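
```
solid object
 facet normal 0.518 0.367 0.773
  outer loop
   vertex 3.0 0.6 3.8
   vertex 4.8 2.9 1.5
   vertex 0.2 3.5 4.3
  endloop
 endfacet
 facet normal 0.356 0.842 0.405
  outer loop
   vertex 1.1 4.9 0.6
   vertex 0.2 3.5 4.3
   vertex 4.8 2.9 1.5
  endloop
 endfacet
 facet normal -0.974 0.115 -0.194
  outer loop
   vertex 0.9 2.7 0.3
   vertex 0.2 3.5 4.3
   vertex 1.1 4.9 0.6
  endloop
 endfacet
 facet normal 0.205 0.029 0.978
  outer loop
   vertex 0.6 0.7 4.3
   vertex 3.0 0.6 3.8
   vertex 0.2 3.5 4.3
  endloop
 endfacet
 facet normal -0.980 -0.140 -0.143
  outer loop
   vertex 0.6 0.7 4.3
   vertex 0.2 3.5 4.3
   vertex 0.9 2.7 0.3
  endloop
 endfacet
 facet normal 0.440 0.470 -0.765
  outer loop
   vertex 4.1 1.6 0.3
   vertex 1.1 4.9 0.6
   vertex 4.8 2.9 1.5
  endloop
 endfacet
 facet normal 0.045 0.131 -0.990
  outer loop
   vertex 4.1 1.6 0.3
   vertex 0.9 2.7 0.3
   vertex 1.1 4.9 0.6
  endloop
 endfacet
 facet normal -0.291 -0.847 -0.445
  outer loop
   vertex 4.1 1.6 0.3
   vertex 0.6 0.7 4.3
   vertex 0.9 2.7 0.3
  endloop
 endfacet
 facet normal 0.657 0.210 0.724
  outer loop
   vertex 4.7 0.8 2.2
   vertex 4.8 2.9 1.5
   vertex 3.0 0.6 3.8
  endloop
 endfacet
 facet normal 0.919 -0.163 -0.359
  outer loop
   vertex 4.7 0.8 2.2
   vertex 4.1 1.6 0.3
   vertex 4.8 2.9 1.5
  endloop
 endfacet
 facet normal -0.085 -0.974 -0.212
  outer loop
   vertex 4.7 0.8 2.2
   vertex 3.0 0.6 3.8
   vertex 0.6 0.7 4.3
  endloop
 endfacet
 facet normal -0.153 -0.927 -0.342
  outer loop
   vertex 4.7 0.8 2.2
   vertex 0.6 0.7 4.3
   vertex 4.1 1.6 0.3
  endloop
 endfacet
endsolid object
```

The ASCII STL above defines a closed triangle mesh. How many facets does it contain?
12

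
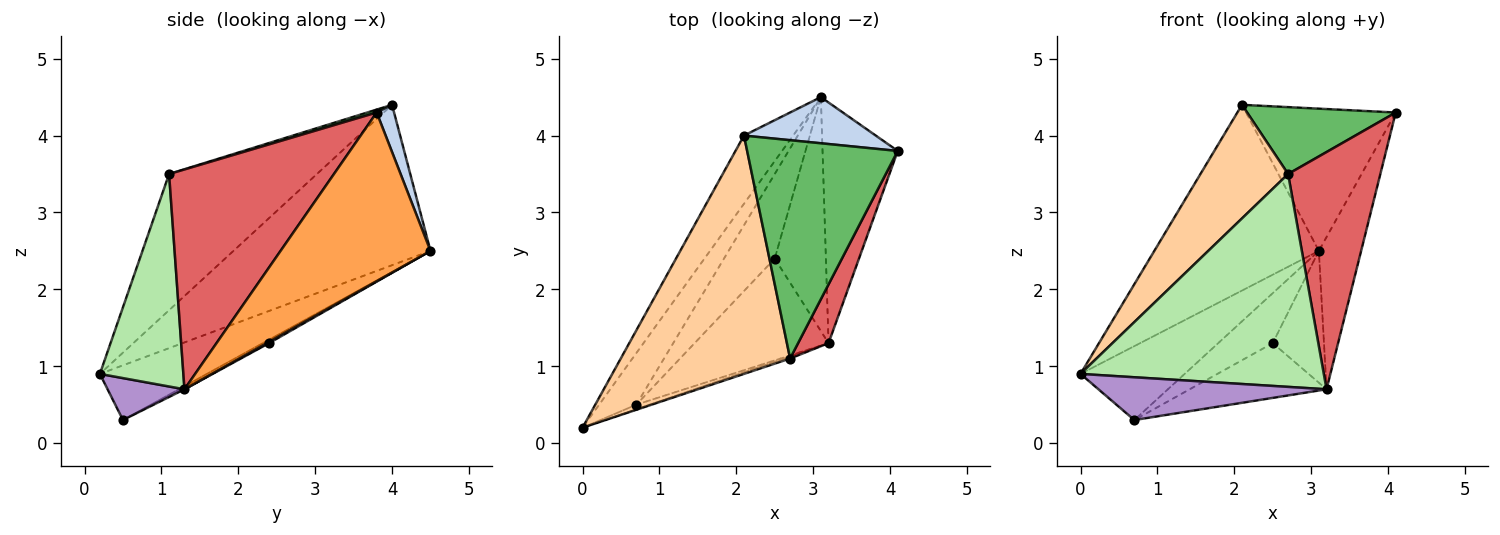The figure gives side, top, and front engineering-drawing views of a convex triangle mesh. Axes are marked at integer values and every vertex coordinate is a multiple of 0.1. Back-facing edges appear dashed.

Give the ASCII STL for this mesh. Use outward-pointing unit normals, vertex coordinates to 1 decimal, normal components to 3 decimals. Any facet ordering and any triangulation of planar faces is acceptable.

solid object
 facet normal -0.747 0.624 -0.229
  outer loop
   vertex 3.1 4.5 2.5
   vertex 0.0 0.2 0.9
   vertex 2.1 4.0 4.4
  endloop
 endfacet
 facet normal 0.110 0.945 0.307
  outer loop
   vertex 3.1 4.5 2.5
   vertex 2.1 4.0 4.4
   vertex 4.1 3.8 4.3
  endloop
 endfacet
 facet normal 0.884 0.249 -0.394
  outer loop
   vertex 3.2 1.3 0.7
   vertex 3.1 4.5 2.5
   vertex 4.1 3.8 4.3
  endloop
 endfacet
 facet normal -0.587 -0.348 0.731
  outer loop
   vertex 2.7 1.1 3.5
   vertex 2.1 4.0 4.4
   vertex 0.0 0.2 0.9
  endloop
 endfacet
 facet normal 0.019 -0.293 0.956
  outer loop
   vertex 2.7 1.1 3.5
   vertex 4.1 3.8 4.3
   vertex 2.1 4.0 4.4
  endloop
 endfacet
 facet normal 0.325 -0.946 -0.010
  outer loop
   vertex 2.7 1.1 3.5
   vertex 0.0 0.2 0.9
   vertex 3.2 1.3 0.7
  endloop
 endfacet
 facet normal 0.866 -0.485 0.120
  outer loop
   vertex 2.7 1.1 3.5
   vertex 3.2 1.3 0.7
   vertex 4.1 3.8 4.3
  endloop
 endfacet
 facet normal -0.644 0.627 -0.438
  outer loop
   vertex 0.7 0.5 0.3
   vertex 0.0 0.2 0.9
   vertex 3.1 4.5 2.5
  endloop
 endfacet
 facet normal 0.318 -0.943 -0.101
  outer loop
   vertex 0.7 0.5 0.3
   vertex 3.2 1.3 0.7
   vertex 0.0 0.2 0.9
  endloop
 endfacet
 facet normal 0.025 0.491 -0.871
  outer loop
   vertex 2.5 2.4 1.3
   vertex 3.1 4.5 2.5
   vertex 3.2 1.3 0.7
  endloop
 endfacet
 facet normal -0.059 0.508 -0.859
  outer loop
   vertex 2.5 2.4 1.3
   vertex 0.7 0.5 0.3
   vertex 3.1 4.5 2.5
  endloop
 endfacet
 facet normal -0.011 0.474 -0.881
  outer loop
   vertex 2.5 2.4 1.3
   vertex 3.2 1.3 0.7
   vertex 0.7 0.5 0.3
  endloop
 endfacet
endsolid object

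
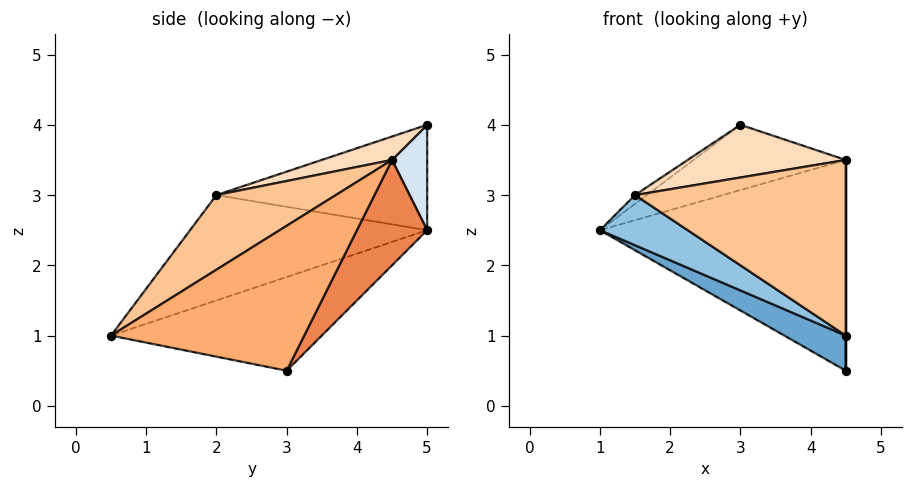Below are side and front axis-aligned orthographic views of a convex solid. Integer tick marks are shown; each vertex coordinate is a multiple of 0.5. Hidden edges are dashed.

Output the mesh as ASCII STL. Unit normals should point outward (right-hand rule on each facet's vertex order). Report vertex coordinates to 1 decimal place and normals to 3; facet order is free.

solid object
 facet normal -0.558 -0.163 -0.814
  outer loop
   vertex 4.5 3.0 0.5
   vertex 4.5 0.5 1.0
   vertex 1.0 5.0 2.5
  endloop
 endfacet
 facet normal -0.617 -0.228 -0.754
  outer loop
   vertex 1.5 2.0 3.0
   vertex 1.0 5.0 2.5
   vertex 4.5 0.5 1.0
  endloop
 endfacet
 facet normal -0.600 0.033 0.800
  outer loop
   vertex 1.5 2.0 3.0
   vertex 3.0 5.0 4.0
   vertex 1.0 5.0 2.5
  endloop
 endfacet
 facet normal 0.215 0.933 -0.287
  outer loop
   vertex 4.5 4.5 3.5
   vertex 1.0 5.0 2.5
   vertex 3.0 5.0 4.0
  endloop
 endfacet
 facet normal 0.248 0.867 -0.433
  outer loop
   vertex 4.5 4.5 3.5
   vertex 4.5 3.0 0.5
   vertex 1.0 5.0 2.5
  endloop
 endfacet
 facet normal 1.000 0.000 0.000
  outer loop
   vertex 4.5 4.5 3.5
   vertex 4.5 0.5 1.0
   vertex 4.5 3.0 0.5
  endloop
 endfacet
 facet normal 0.288 -0.508 0.812
  outer loop
   vertex 4.5 4.5 3.5
   vertex 1.5 2.0 3.0
   vertex 4.5 0.5 1.0
  endloop
 endfacet
 facet normal 0.172 -0.388 0.905
  outer loop
   vertex 4.5 4.5 3.5
   vertex 3.0 5.0 4.0
   vertex 1.5 2.0 3.0
  endloop
 endfacet
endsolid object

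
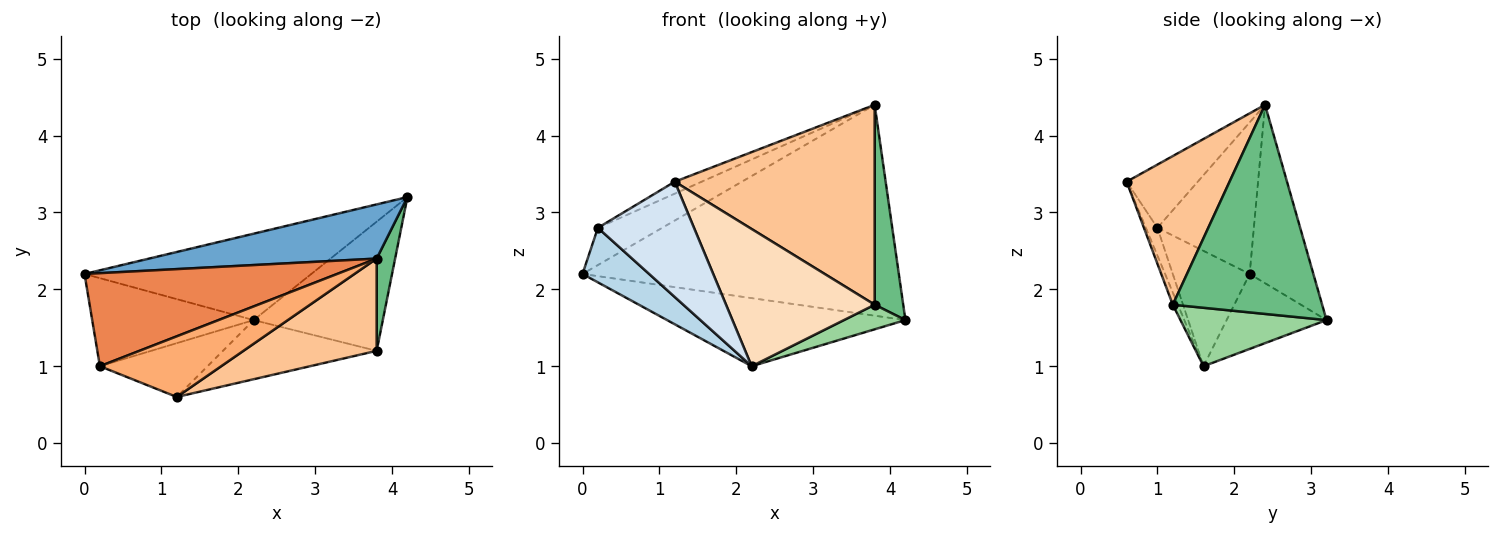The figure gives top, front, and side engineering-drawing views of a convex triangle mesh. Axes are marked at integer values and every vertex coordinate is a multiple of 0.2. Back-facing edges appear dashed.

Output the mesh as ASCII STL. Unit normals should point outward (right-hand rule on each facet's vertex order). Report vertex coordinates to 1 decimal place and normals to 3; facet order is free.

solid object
 facet normal -0.191 0.951 0.244
  outer loop
   vertex 3.8 2.4 4.4
   vertex 4.2 3.2 1.6
   vertex 0.0 2.2 2.2
  endloop
 endfacet
 facet normal -0.251 0.599 -0.760
  outer loop
   vertex 2.2 1.6 1.0
   vertex 0.0 2.2 2.2
   vertex 4.2 3.2 1.6
  endloop
 endfacet
 facet normal -0.519 -0.450 -0.727
  outer loop
   vertex 0.2 1.0 2.8
   vertex 0.0 2.2 2.2
   vertex 2.2 1.6 1.0
  endloop
 endfacet
 facet normal -0.108 -0.901 -0.420
  outer loop
   vertex 0.2 1.0 2.8
   vertex 2.2 1.6 1.0
   vertex 1.2 0.6 3.4
  endloop
 endfacet
 facet normal -0.487 0.324 0.811
  outer loop
   vertex 0.2 1.0 2.8
   vertex 3.8 2.4 4.4
   vertex 0.0 2.2 2.2
  endloop
 endfacet
 facet normal -0.455 0.172 0.874
  outer loop
   vertex 0.2 1.0 2.8
   vertex 1.2 0.6 3.4
   vertex 3.8 2.4 4.4
  endloop
 endfacet
 facet normal 0.423 -0.823 0.380
  outer loop
   vertex 3.8 1.2 1.8
   vertex 3.8 2.4 4.4
   vertex 1.2 0.6 3.4
  endloop
 endfacet
 facet normal -0.032 -0.918 -0.396
  outer loop
   vertex 3.8 1.2 1.8
   vertex 1.2 0.6 3.4
   vertex 2.2 1.6 1.0
  endloop
 endfacet
 facet normal 0.979 -0.187 0.086
  outer loop
   vertex 3.8 1.2 1.8
   vertex 4.2 3.2 1.6
   vertex 3.8 2.4 4.4
  endloop
 endfacet
 facet normal 0.406 -0.171 -0.898
  outer loop
   vertex 3.8 1.2 1.8
   vertex 2.2 1.6 1.0
   vertex 4.2 3.2 1.6
  endloop
 endfacet
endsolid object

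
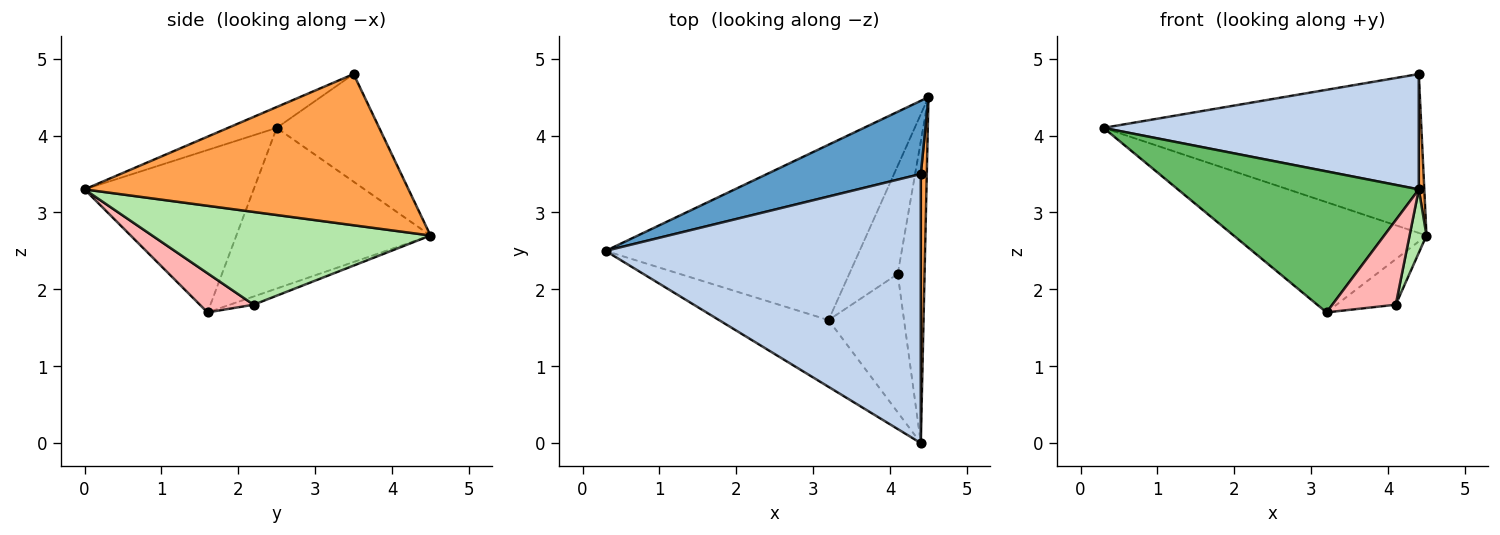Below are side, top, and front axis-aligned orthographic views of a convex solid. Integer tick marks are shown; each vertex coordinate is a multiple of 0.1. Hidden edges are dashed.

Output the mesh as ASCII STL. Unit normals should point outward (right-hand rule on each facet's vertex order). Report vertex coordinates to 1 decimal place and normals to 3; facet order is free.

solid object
 facet normal -0.281 0.872 0.402
  outer loop
   vertex 4.4 3.5 4.8
   vertex 4.5 4.5 2.7
   vertex 0.3 2.5 4.1
  endloop
 endfacet
 facet normal -0.061 -0.393 0.917
  outer loop
   vertex 4.4 3.5 4.8
   vertex 0.3 2.5 4.1
   vertex 4.4 0.0 3.3
  endloop
 endfacet
 facet normal 0.999 -0.017 0.040
  outer loop
   vertex 4.4 3.5 4.8
   vertex 4.4 0.0 3.3
   vertex 4.5 4.5 2.7
  endloop
 endfacet
 facet normal -0.472 0.469 -0.746
  outer loop
   vertex 3.2 1.6 1.7
   vertex 0.3 2.5 4.1
   vertex 4.5 4.5 2.7
  endloop
 endfacet
 facet normal -0.536 -0.763 -0.361
  outer loop
   vertex 3.2 1.6 1.7
   vertex 4.4 0.0 3.3
   vertex 0.3 2.5 4.1
  endloop
 endfacet
 facet normal 0.959 -0.058 -0.277
  outer loop
   vertex 4.1 2.2 1.8
   vertex 4.5 4.5 2.7
   vertex 4.4 0.0 3.3
  endloop
 endfacet
 facet normal -0.154 0.383 -0.911
  outer loop
   vertex 4.1 2.2 1.8
   vertex 3.2 1.6 1.7
   vertex 4.5 4.5 2.7
  endloop
 endfacet
 facet normal 0.405 -0.477 -0.780
  outer loop
   vertex 4.1 2.2 1.8
   vertex 4.4 0.0 3.3
   vertex 3.2 1.6 1.7
  endloop
 endfacet
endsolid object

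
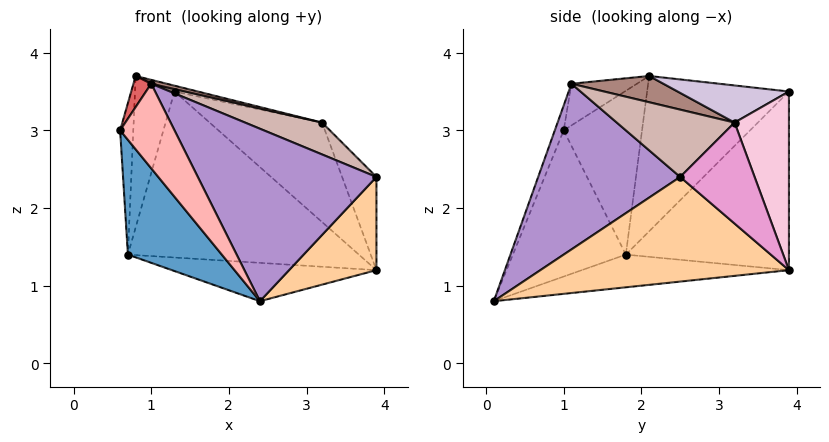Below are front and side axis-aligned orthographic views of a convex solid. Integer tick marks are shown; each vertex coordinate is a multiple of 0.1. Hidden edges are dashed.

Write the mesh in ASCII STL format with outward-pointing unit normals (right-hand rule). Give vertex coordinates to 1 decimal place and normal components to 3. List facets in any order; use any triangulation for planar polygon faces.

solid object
 facet normal -0.722 -0.600 -0.345
  outer loop
   vertex 0.7 1.8 1.4
   vertex 2.4 0.1 0.8
   vertex 0.6 1.0 3.0
  endloop
 endfacet
 facet normal -0.172 0.170 -0.970
  outer loop
   vertex 0.7 1.8 1.4
   vertex 3.9 3.9 1.2
   vertex 2.4 0.1 0.8
  endloop
 endfacet
 facet normal -0.986 0.166 0.021
  outer loop
   vertex 0.7 1.8 1.4
   vertex 0.6 1.0 3.0
   vertex 0.8 2.1 3.7
  endloop
 endfacet
 facet normal 0.880 -0.309 -0.361
  outer loop
   vertex 3.9 2.5 2.4
   vertex 2.4 0.1 0.8
   vertex 3.9 3.9 1.2
  endloop
 endfacet
 facet normal -0.483 0.684 -0.546
  outer loop
   vertex 1.3 3.9 3.5
   vertex 3.9 3.9 1.2
   vertex 0.7 1.8 1.4
  endloop
 endfacet
 facet normal -0.963 0.268 0.007
  outer loop
   vertex 1.3 3.9 3.5
   vertex 0.7 1.8 1.4
   vertex 0.8 2.1 3.7
  endloop
 endfacet
 facet normal -0.795 -0.216 0.566
  outer loop
   vertex 1.0 1.1 3.6
   vertex 0.8 2.1 3.7
   vertex 0.6 1.0 3.0
  endloop
 endfacet
 facet normal -0.155 -0.952 0.262
  outer loop
   vertex 1.0 1.1 3.6
   vertex 0.6 1.0 3.0
   vertex 2.4 0.1 0.8
  endloop
 endfacet
 facet normal 0.536 -0.674 0.509
  outer loop
   vertex 1.0 1.1 3.6
   vertex 2.4 0.1 0.8
   vertex 3.9 2.5 2.4
  endloop
 endfacet
 facet normal 0.222 0.046 0.974
  outer loop
   vertex 3.2 3.2 3.1
   vertex 1.3 3.9 3.5
   vertex 0.8 2.1 3.7
  endloop
 endfacet
 facet normal 0.261 -0.044 0.964
  outer loop
   vertex 3.2 3.2 3.1
   vertex 0.8 2.1 3.7
   vertex 1.0 1.1 3.6
  endloop
 endfacet
 facet normal 0.490 -0.320 0.811
  outer loop
   vertex 3.2 3.2 3.1
   vertex 1.0 1.1 3.6
   vertex 3.9 2.5 2.4
  endloop
 endfacet
 facet normal 0.816 0.376 0.439
  outer loop
   vertex 3.2 3.2 3.1
   vertex 3.9 2.5 2.4
   vertex 3.9 3.9 1.2
  endloop
 endfacet
 facet normal 0.391 0.808 0.442
  outer loop
   vertex 3.2 3.2 3.1
   vertex 3.9 3.9 1.2
   vertex 1.3 3.9 3.5
  endloop
 endfacet
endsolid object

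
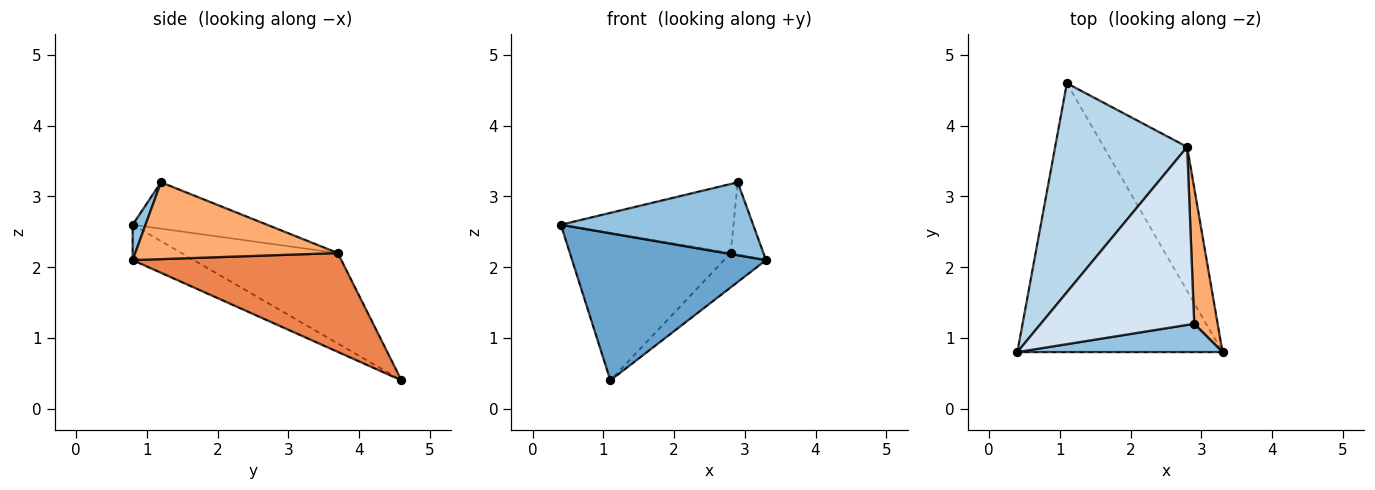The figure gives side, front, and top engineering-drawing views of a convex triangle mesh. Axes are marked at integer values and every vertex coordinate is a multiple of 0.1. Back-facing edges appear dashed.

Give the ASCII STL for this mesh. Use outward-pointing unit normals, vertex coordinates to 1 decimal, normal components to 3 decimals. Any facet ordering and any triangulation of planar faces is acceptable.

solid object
 facet normal -0.150 -0.475 -0.867
  outer loop
   vertex 1.1 4.6 0.4
   vertex 3.3 0.8 2.1
   vertex 0.4 0.8 2.6
  endloop
 endfacet
 facet normal 0.062 -0.930 0.361
  outer loop
   vertex 2.9 1.2 3.2
   vertex 0.4 0.8 2.6
   vertex 3.3 0.8 2.1
  endloop
 endfacet
 facet normal -0.489 0.503 0.713
  outer loop
   vertex 2.8 3.7 2.2
   vertex 1.1 4.6 0.4
   vertex 0.4 0.8 2.6
  endloop
 endfacet
 facet normal -0.271 0.348 0.897
  outer loop
   vertex 2.8 3.7 2.2
   vertex 0.4 0.8 2.6
   vertex 2.9 1.2 3.2
  endloop
 endfacet
 facet normal 0.755 0.152 -0.637
  outer loop
   vertex 2.8 3.7 2.2
   vertex 3.3 0.8 2.1
   vertex 1.1 4.6 0.4
  endloop
 endfacet
 facet normal 0.945 0.153 0.288
  outer loop
   vertex 2.8 3.7 2.2
   vertex 2.9 1.2 3.2
   vertex 3.3 0.8 2.1
  endloop
 endfacet
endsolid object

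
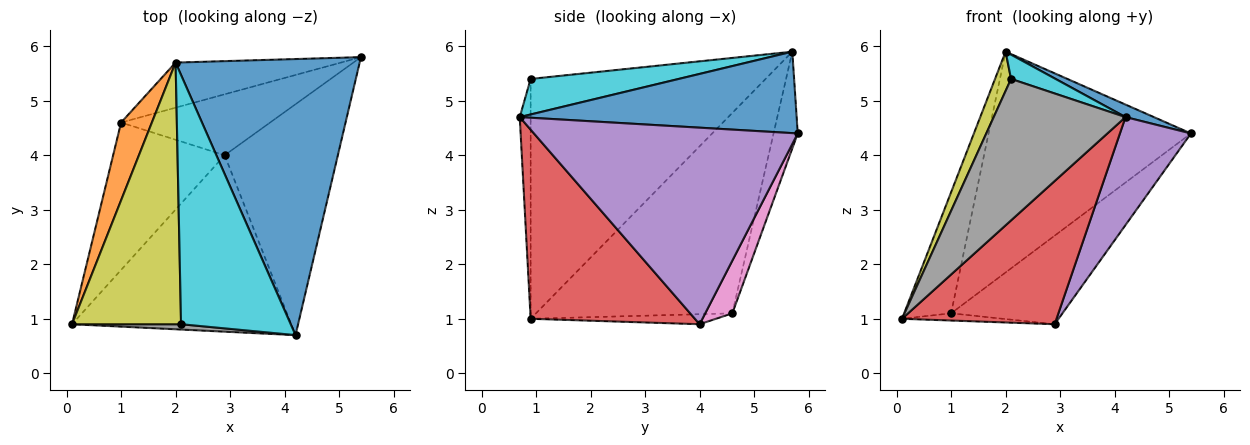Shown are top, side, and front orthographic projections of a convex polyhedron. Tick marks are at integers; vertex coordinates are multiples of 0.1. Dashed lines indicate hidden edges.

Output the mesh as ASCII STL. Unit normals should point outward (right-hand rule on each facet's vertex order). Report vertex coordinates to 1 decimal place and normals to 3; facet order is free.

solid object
 facet normal 0.404 -0.041 0.914
  outer loop
   vertex 2.0 5.7 5.9
   vertex 4.2 0.7 4.7
   vertex 5.4 5.8 4.4
  endloop
 endfacet
 facet normal -0.962 0.230 0.148
  outer loop
   vertex 1.0 4.6 1.1
   vertex 0.1 0.9 1.0
   vertex 2.0 5.7 5.9
  endloop
 endfacet
 facet normal -0.116 0.973 -0.199
  outer loop
   vertex 1.0 4.6 1.1
   vertex 2.0 5.7 5.9
   vertex 5.4 5.8 4.4
  endloop
 endfacet
 facet normal 0.557 -0.524 -0.645
  outer loop
   vertex 2.9 4.0 0.9
   vertex 4.2 0.7 4.7
   vertex 0.1 0.9 1.0
  endloop
 endfacet
 facet normal 0.844 -0.227 -0.486
  outer loop
   vertex 2.9 4.0 0.9
   vertex 5.4 5.8 4.4
   vertex 4.2 0.7 4.7
  endloop
 endfacet
 facet normal -0.089 0.049 -0.995
  outer loop
   vertex 2.9 4.0 0.9
   vertex 0.1 0.9 1.0
   vertex 1.0 4.6 1.1
  endloop
 endfacet
 facet normal 0.197 0.808 -0.556
  outer loop
   vertex 2.9 4.0 0.9
   vertex 1.0 4.6 1.1
   vertex 5.4 5.8 4.4
  endloop
 endfacet
 facet normal -0.082 -0.996 0.037
  outer loop
   vertex 2.1 0.9 5.4
   vertex 0.1 0.9 1.0
   vertex 4.2 0.7 4.7
  endloop
 endfacet
 facet normal -0.909 -0.062 0.413
  outer loop
   vertex 2.1 0.9 5.4
   vertex 2.0 5.7 5.9
   vertex 0.1 0.9 1.0
  endloop
 endfacet
 facet normal 0.307 -0.092 0.947
  outer loop
   vertex 2.1 0.9 5.4
   vertex 4.2 0.7 4.7
   vertex 2.0 5.7 5.9
  endloop
 endfacet
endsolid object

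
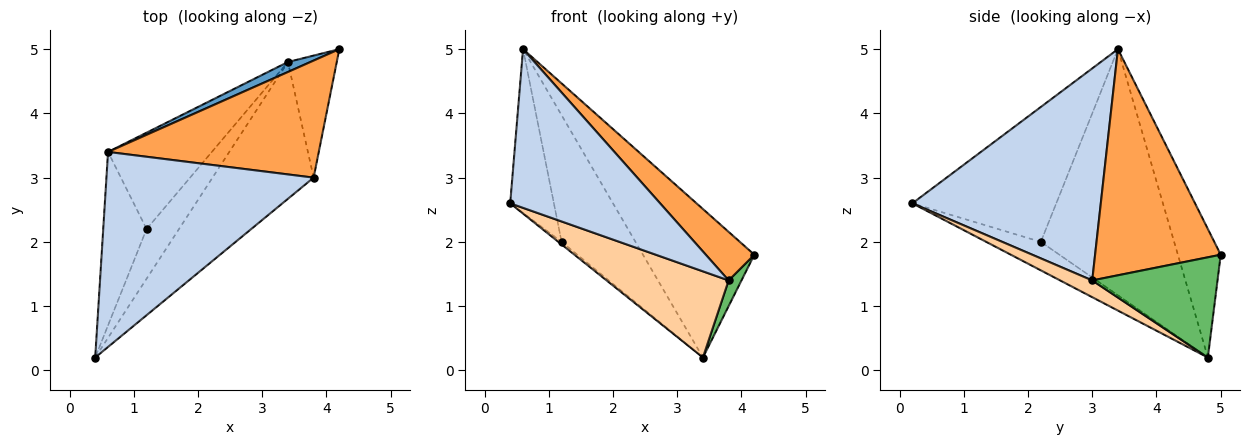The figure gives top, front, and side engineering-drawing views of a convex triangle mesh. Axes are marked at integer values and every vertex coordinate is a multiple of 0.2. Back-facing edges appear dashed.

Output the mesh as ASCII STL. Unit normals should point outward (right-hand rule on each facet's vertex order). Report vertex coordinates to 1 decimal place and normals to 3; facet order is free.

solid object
 facet normal -0.358 0.932 0.063
  outer loop
   vertex 3.4 4.8 0.2
   vertex 0.6 3.4 5.0
   vertex 4.2 5.0 1.8
  endloop
 endfacet
 facet normal 0.622 -0.494 0.608
  outer loop
   vertex 3.8 3.0 1.4
   vertex 0.6 3.4 5.0
   vertex 0.4 0.2 2.6
  endloop
 endfacet
 facet normal 0.704 -0.272 0.656
  outer loop
   vertex 3.8 3.0 1.4
   vertex 4.2 5.0 1.8
   vertex 0.6 3.4 5.0
  endloop
 endfacet
 facet normal 0.139 -0.528 -0.838
  outer loop
   vertex 3.8 3.0 1.4
   vertex 0.4 0.2 2.6
   vertex 3.4 4.8 0.2
  endloop
 endfacet
 facet normal 0.895 -0.092 -0.436
  outer loop
   vertex 3.8 3.0 1.4
   vertex 3.4 4.8 0.2
   vertex 4.2 5.0 1.8
  endloop
 endfacet
 facet normal -0.915 0.278 -0.294
  outer loop
   vertex 1.2 2.2 2.0
   vertex 0.4 0.2 2.6
   vertex 0.6 3.4 5.0
  endloop
 endfacet
 facet normal -0.660 0.039 -0.750
  outer loop
   vertex 1.2 2.2 2.0
   vertex 3.4 4.8 0.2
   vertex 0.4 0.2 2.6
  endloop
 endfacet
 facet normal -0.821 0.455 -0.346
  outer loop
   vertex 1.2 2.2 2.0
   vertex 0.6 3.4 5.0
   vertex 3.4 4.8 0.2
  endloop
 endfacet
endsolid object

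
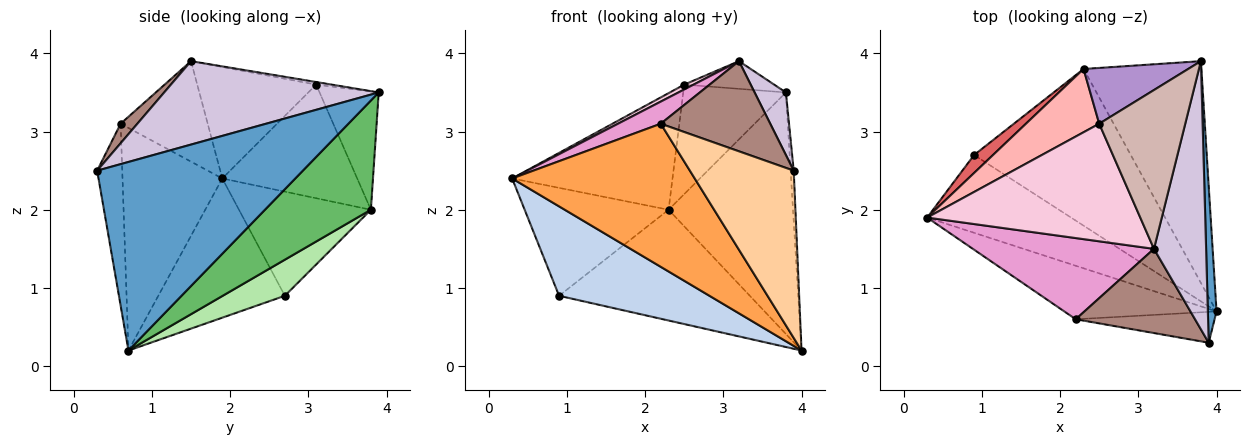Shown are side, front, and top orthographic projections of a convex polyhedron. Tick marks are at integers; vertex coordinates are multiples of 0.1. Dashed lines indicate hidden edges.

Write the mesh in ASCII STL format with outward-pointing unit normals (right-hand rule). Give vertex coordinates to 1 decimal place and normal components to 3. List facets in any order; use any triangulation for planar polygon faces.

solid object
 facet normal 0.999 0.015 0.046
  outer loop
   vertex 3.9 0.3 2.5
   vertex 4.0 0.7 0.2
   vertex 3.8 3.9 3.5
  endloop
 endfacet
 facet normal -0.536 -0.637 -0.554
  outer loop
   vertex 0.9 2.7 0.9
   vertex 4.0 0.7 0.2
   vertex 0.3 1.9 2.4
  endloop
 endfacet
 facet normal -0.456 -0.834 -0.312
  outer loop
   vertex 2.2 0.6 3.1
   vertex 0.3 1.9 2.4
   vertex 4.0 0.7 0.2
  endloop
 endfacet
 facet normal -0.231 -0.957 -0.176
  outer loop
   vertex 2.2 0.6 3.1
   vertex 4.0 0.7 0.2
   vertex 3.9 0.3 2.5
  endloop
 endfacet
 facet normal 0.531 0.624 -0.573
  outer loop
   vertex 2.3 3.8 2.0
   vertex 3.8 3.9 3.5
   vertex 4.0 0.7 0.2
  endloop
 endfacet
 facet normal 0.185 0.567 -0.803
  outer loop
   vertex 2.3 3.8 2.0
   vertex 4.0 0.7 0.2
   vertex 0.9 2.7 0.9
  endloop
 endfacet
 facet normal -0.671 0.732 0.122
  outer loop
   vertex 2.3 3.8 2.0
   vertex 0.9 2.7 0.9
   vertex 0.3 1.9 2.4
  endloop
 endfacet
 facet normal -0.595 0.707 0.383
  outer loop
   vertex 2.5 3.1 3.6
   vertex 2.3 3.8 2.0
   vertex 0.3 1.9 2.4
  endloop
 endfacet
 facet normal -0.457 0.793 0.404
  outer loop
   vertex 2.5 3.1 3.6
   vertex 3.8 3.9 3.5
   vertex 2.3 3.8 2.0
  endloop
 endfacet
 facet normal 0.842 -0.123 0.526
  outer loop
   vertex 3.2 1.5 3.9
   vertex 3.9 0.3 2.5
   vertex 3.8 3.9 3.5
  endloop
 endfacet
 facet normal 0.111 -0.726 0.678
  outer loop
   vertex 3.2 1.5 3.9
   vertex 2.2 0.6 3.1
   vertex 3.9 0.3 2.5
  endloop
 endfacet
 facet normal -0.030 0.172 0.985
  outer loop
   vertex 3.2 1.5 3.9
   vertex 3.8 3.9 3.5
   vertex 2.5 3.1 3.6
  endloop
 endfacet
 facet normal -0.472 -0.232 0.851
  outer loop
   vertex 3.2 1.5 3.9
   vertex 0.3 1.9 2.4
   vertex 2.2 0.6 3.1
  endloop
 endfacet
 facet normal -0.463 -0.037 0.886
  outer loop
   vertex 3.2 1.5 3.9
   vertex 2.5 3.1 3.6
   vertex 0.3 1.9 2.4
  endloop
 endfacet
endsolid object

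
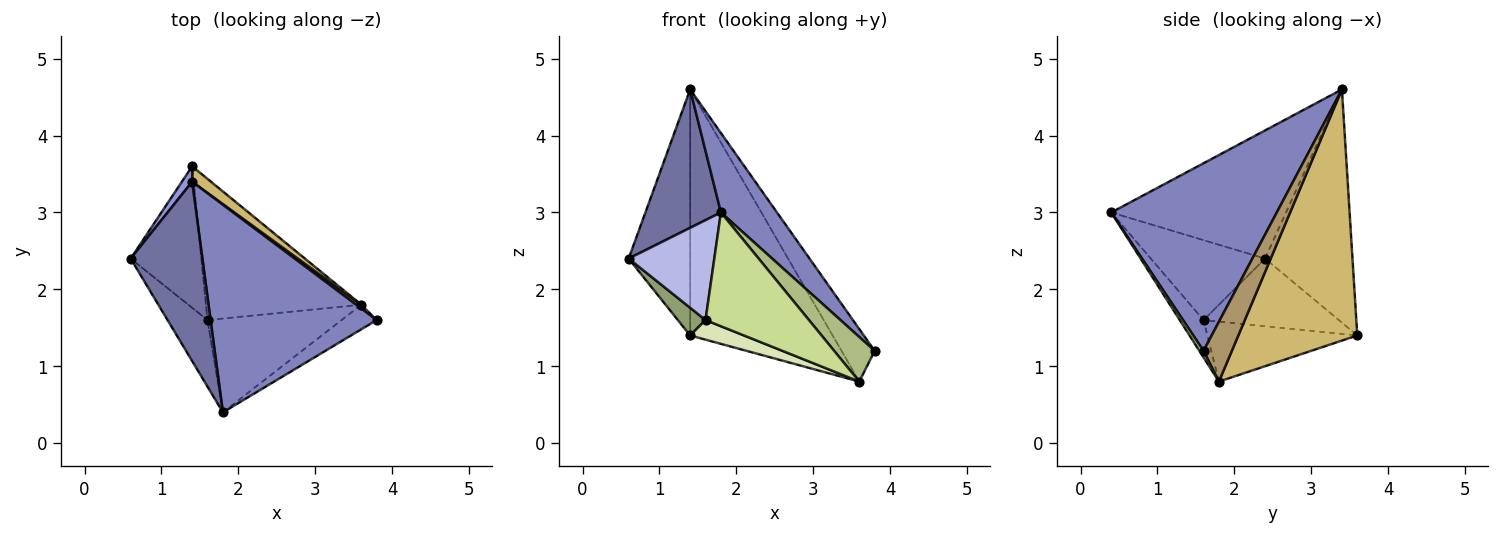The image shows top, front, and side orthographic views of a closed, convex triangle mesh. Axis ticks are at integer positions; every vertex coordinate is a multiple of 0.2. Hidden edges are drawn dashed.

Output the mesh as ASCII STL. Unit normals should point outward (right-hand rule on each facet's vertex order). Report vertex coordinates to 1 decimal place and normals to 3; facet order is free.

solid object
 facet normal -0.816 -0.353 0.457
  outer loop
   vertex 1.4 3.4 4.6
   vertex 0.6 2.4 2.4
   vertex 1.8 0.4 3.0
  endloop
 endfacet
 facet normal 0.726 -0.246 0.642
  outer loop
   vertex 1.4 3.4 4.6
   vertex 1.8 0.4 3.0
   vertex 3.8 1.6 1.2
  endloop
 endfacet
 facet normal -0.817 0.575 0.036
  outer loop
   vertex 1.4 3.6 1.4
   vertex 0.6 2.4 2.4
   vertex 1.4 3.4 4.6
  endloop
 endfacet
 facet normal -0.743 -0.557 -0.371
  outer loop
   vertex 1.6 1.6 1.6
   vertex 1.8 0.4 3.0
   vertex 0.6 2.4 2.4
  endloop
 endfacet
 facet normal -0.684 -0.140 -0.716
  outer loop
   vertex 1.6 1.6 1.6
   vertex 0.6 2.4 2.4
   vertex 1.4 3.6 1.4
  endloop
 endfacet
 facet normal 0.090 -0.872 -0.481
  outer loop
   vertex 3.6 1.8 0.8
   vertex 3.8 1.6 1.2
   vertex 1.8 0.4 3.0
  endloop
 endfacet
 facet normal -0.175 -0.760 -0.626
  outer loop
   vertex 3.6 1.8 0.8
   vertex 1.8 0.4 3.0
   vertex 1.6 1.6 1.6
  endloop
 endfacet
 facet normal -0.357 -0.128 -0.925
  outer loop
   vertex 3.6 1.8 0.8
   vertex 1.6 1.6 1.6
   vertex 1.4 3.6 1.4
  endloop
 endfacet
 facet normal 0.648 0.759 0.056
  outer loop
   vertex 3.6 1.8 0.8
   vertex 1.4 3.4 4.6
   vertex 3.8 1.6 1.2
  endloop
 endfacet
 facet normal 0.640 0.767 0.048
  outer loop
   vertex 3.6 1.8 0.8
   vertex 1.4 3.6 1.4
   vertex 1.4 3.4 4.6
  endloop
 endfacet
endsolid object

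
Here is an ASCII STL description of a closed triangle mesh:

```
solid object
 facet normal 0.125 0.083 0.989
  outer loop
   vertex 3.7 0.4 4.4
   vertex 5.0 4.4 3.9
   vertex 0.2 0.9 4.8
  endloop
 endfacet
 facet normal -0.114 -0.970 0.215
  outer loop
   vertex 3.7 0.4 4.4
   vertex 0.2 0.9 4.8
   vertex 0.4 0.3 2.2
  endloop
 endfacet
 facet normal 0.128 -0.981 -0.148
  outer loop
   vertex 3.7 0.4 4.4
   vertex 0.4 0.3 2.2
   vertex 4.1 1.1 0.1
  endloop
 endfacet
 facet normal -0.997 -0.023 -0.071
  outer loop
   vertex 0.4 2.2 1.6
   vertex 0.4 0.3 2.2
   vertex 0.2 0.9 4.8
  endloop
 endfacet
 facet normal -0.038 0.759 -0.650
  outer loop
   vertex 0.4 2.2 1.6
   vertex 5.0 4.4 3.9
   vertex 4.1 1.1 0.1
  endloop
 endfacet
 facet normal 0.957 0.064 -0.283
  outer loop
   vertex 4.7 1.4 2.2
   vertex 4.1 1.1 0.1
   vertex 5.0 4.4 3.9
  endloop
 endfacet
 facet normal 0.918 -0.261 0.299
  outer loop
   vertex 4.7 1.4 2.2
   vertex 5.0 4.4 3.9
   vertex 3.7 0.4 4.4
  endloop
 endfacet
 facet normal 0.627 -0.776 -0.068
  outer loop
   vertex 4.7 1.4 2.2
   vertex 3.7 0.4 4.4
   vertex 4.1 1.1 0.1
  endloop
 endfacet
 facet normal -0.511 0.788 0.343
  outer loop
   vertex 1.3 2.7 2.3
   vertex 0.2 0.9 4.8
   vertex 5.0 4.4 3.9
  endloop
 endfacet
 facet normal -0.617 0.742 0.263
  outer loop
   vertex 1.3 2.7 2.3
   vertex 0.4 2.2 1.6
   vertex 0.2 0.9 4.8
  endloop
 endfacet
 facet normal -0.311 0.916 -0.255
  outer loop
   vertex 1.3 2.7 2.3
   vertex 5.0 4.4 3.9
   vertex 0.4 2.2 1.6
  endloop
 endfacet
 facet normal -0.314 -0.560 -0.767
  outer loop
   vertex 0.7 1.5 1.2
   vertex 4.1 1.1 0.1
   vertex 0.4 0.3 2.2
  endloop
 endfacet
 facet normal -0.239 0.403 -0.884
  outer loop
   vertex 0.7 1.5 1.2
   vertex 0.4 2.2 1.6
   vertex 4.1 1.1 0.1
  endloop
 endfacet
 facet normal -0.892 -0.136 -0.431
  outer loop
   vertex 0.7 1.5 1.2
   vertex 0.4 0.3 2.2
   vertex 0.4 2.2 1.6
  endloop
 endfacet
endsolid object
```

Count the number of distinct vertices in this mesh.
9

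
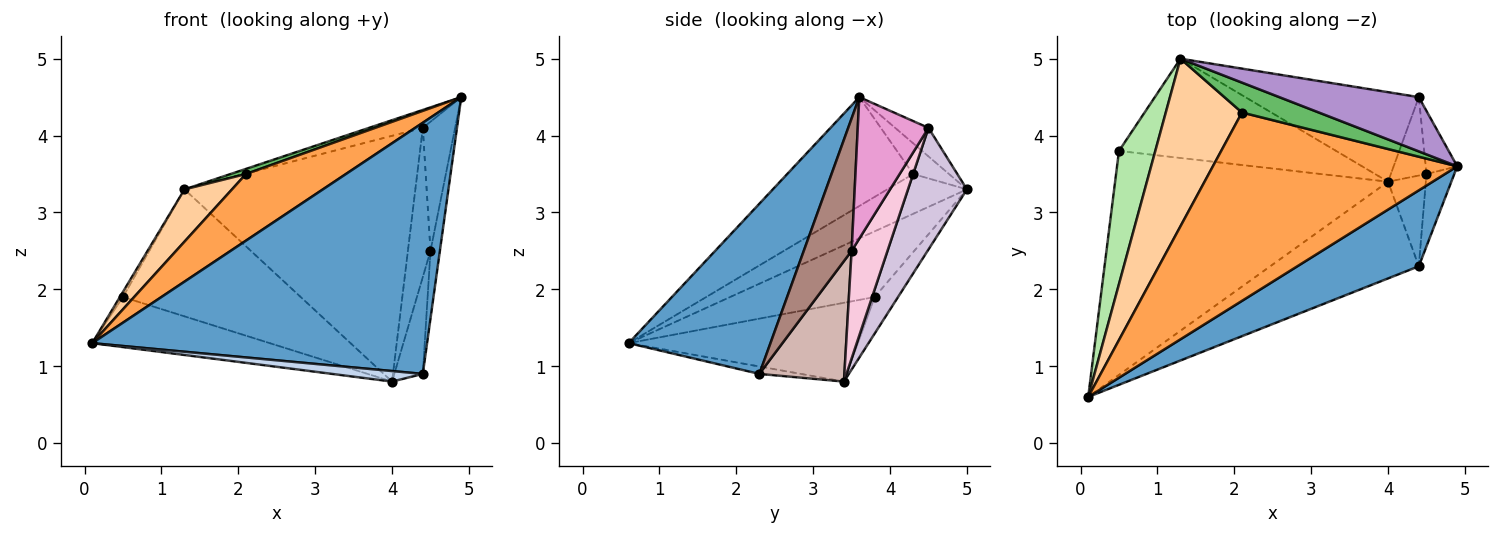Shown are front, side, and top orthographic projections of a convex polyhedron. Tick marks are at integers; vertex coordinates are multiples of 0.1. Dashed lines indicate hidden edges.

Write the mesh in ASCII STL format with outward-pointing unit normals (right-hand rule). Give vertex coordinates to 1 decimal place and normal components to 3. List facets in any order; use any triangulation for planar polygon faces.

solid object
 facet normal 0.376 -0.887 0.268
  outer loop
   vertex 4.4 2.3 0.9
   vertex 4.9 3.6 4.5
   vertex 0.1 0.6 1.3
  endloop
 endfacet
 facet normal -0.050 -0.108 -0.993
  outer loop
   vertex 4.4 2.3 0.9
   vertex 0.1 0.6 1.3
   vertex 4.0 3.4 0.8
  endloop
 endfacet
 facet normal -0.387 -0.307 0.869
  outer loop
   vertex 2.1 4.3 3.5
   vertex 0.1 0.6 1.3
   vertex 4.9 3.6 4.5
  endloop
 endfacet
 facet normal -0.447 -0.266 0.854
  outer loop
   vertex 2.1 4.3 3.5
   vertex 1.3 5.0 3.3
   vertex 0.1 0.6 1.3
  endloop
 endfacet
 facet normal -0.367 -0.157 0.917
  outer loop
   vertex 2.1 4.3 3.5
   vertex 4.9 3.6 4.5
   vertex 1.3 5.0 3.3
  endloop
 endfacet
 facet normal -0.875 0.019 0.484
  outer loop
   vertex 0.5 3.8 1.9
   vertex 0.1 0.6 1.3
   vertex 1.3 5.0 3.3
  endloop
 endfacet
 facet normal -0.271 0.210 -0.939
  outer loop
   vertex 0.5 3.8 1.9
   vertex 4.0 3.4 0.8
   vertex 0.1 0.6 1.3
  endloop
 endfacet
 facet normal -0.103 0.784 -0.613
  outer loop
   vertex 0.5 3.8 1.9
   vertex 1.3 5.0 3.3
   vertex 4.0 3.4 0.8
  endloop
 endfacet
 facet normal -0.191 0.308 0.932
  outer loop
   vertex 4.4 4.5 4.1
   vertex 1.3 5.0 3.3
   vertex 4.9 3.6 4.5
  endloop
 endfacet
 facet normal 0.233 0.914 -0.333
  outer loop
   vertex 4.4 4.5 4.1
   vertex 4.0 3.4 0.8
   vertex 1.3 5.0 3.3
  endloop
 endfacet
 facet normal 0.961 0.189 -0.202
  outer loop
   vertex 4.5 3.5 2.5
   vertex 4.9 3.6 4.5
   vertex 4.4 2.3 0.9
  endloop
 endfacet
 facet normal 0.909 0.305 -0.285
  outer loop
   vertex 4.5 3.5 2.5
   vertex 4.4 2.3 0.9
   vertex 4.0 3.4 0.8
  endloop
 endfacet
 facet normal 0.892 0.407 -0.199
  outer loop
   vertex 4.5 3.5 2.5
   vertex 4.4 4.5 4.1
   vertex 4.9 3.6 4.5
  endloop
 endfacet
 facet normal 0.815 0.513 -0.270
  outer loop
   vertex 4.5 3.5 2.5
   vertex 4.0 3.4 0.8
   vertex 4.4 4.5 4.1
  endloop
 endfacet
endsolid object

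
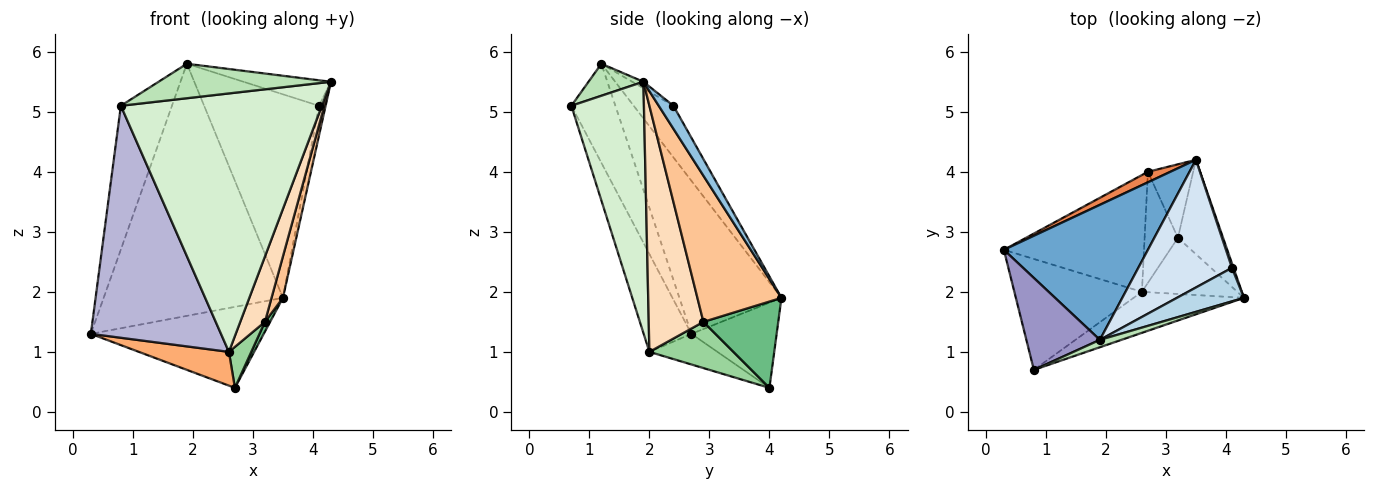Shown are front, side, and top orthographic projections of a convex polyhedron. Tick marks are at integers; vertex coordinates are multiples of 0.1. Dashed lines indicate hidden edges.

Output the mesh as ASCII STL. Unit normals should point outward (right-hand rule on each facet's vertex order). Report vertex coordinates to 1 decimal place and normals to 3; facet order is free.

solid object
 facet normal -0.448 0.788 0.422
  outer loop
   vertex 1.9 1.2 5.8
   vertex 3.5 4.2 1.9
   vertex 0.3 2.7 1.3
  endloop
 endfacet
 facet normal 0.909 0.413 0.062
  outer loop
   vertex 4.1 2.4 5.1
   vertex 4.3 1.9 5.5
   vertex 3.5 4.2 1.9
  endloop
 endfacet
 facet normal -0.077 0.604 0.793
  outer loop
   vertex 4.1 2.4 5.1
   vertex 1.9 1.2 5.8
   vertex 4.3 1.9 5.5
  endloop
 endfacet
 facet normal -0.281 0.813 0.510
  outer loop
   vertex 4.1 2.4 5.1
   vertex 3.5 4.2 1.9
   vertex 1.9 1.2 5.8
  endloop
 endfacet
 facet normal -0.439 0.891 0.115
  outer loop
   vertex 2.7 4.0 0.4
   vertex 0.3 2.7 1.3
   vertex 3.5 4.2 1.9
  endloop
 endfacet
 facet normal -0.205 -0.272 -0.940
  outer loop
   vertex 2.7 4.0 0.4
   vertex 2.6 2.0 1.0
   vertex 0.3 2.7 1.3
  endloop
 endfacet
 facet normal 0.948 -0.129 -0.293
  outer loop
   vertex 3.2 2.9 1.5
   vertex 3.5 4.2 1.9
   vertex 4.3 1.9 5.5
  endloop
 endfacet
 facet normal 0.859 -0.388 -0.333
  outer loop
   vertex 3.2 2.9 1.5
   vertex 4.3 1.9 5.5
   vertex 2.6 2.0 1.0
  endloop
 endfacet
 facet normal 0.884 -0.061 -0.463
  outer loop
   vertex 3.2 2.9 1.5
   vertex 2.7 4.0 0.4
   vertex 3.5 4.2 1.9
  endloop
 endfacet
 facet normal 0.793 -0.211 -0.572
  outer loop
   vertex 3.2 2.9 1.5
   vertex 2.6 2.0 1.0
   vertex 2.7 4.0 0.4
  endloop
 endfacet
 facet normal 0.297 -0.934 0.200
  outer loop
   vertex 0.8 0.7 5.1
   vertex 4.3 1.9 5.5
   vertex 1.9 1.2 5.8
  endloop
 endfacet
 facet normal 0.336 -0.930 -0.148
  outer loop
   vertex 0.8 0.7 5.1
   vertex 2.6 2.0 1.0
   vertex 4.3 1.9 5.5
  endloop
 endfacet
 facet normal -0.587 0.682 0.436
  outer loop
   vertex 0.8 0.7 5.1
   vertex 1.9 1.2 5.8
   vertex 0.3 2.7 1.3
  endloop
 endfacet
 facet normal -0.314 -0.857 -0.409
  outer loop
   vertex 0.8 0.7 5.1
   vertex 0.3 2.7 1.3
   vertex 2.6 2.0 1.0
  endloop
 endfacet
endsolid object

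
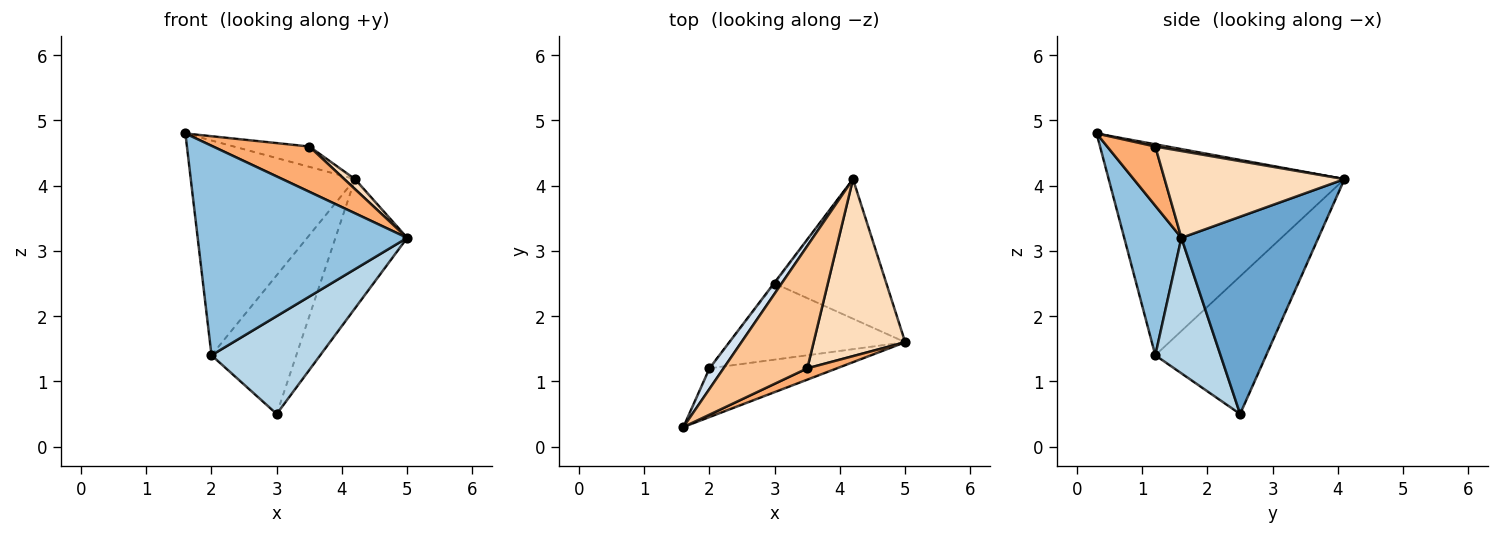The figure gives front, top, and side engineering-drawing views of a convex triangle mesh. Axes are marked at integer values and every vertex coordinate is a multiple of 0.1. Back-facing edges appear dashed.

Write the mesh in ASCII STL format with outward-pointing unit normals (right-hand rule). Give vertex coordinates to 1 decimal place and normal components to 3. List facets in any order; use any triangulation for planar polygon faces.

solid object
 facet normal 0.792 0.415 -0.448
  outer loop
   vertex 3.0 2.5 0.5
   vertex 4.2 4.1 4.1
   vertex 5.0 1.6 3.2
  endloop
 endfacet
 facet normal 0.257 -0.941 -0.219
  outer loop
   vertex 2.0 1.2 1.4
   vertex 5.0 1.6 3.2
   vertex 1.6 0.3 4.8
  endloop
 endfacet
 facet normal 0.428 -0.713 -0.555
  outer loop
   vertex 2.0 1.2 1.4
   vertex 3.0 2.5 0.5
   vertex 5.0 1.6 3.2
  endloop
 endfacet
 facet normal -0.819 0.571 0.055
  outer loop
   vertex 2.0 1.2 1.4
   vertex 1.6 0.3 4.8
   vertex 4.2 4.1 4.1
  endloop
 endfacet
 facet normal -0.794 0.607 -0.005
  outer loop
   vertex 2.0 1.2 1.4
   vertex 4.2 4.1 4.1
   vertex 3.0 2.5 0.5
  endloop
 endfacet
 facet normal 0.436 -0.873 0.218
  outer loop
   vertex 3.5 1.2 4.6
   vertex 1.6 0.3 4.8
   vertex 5.0 1.6 3.2
  endloop
 endfacet
 facet normal 0.026 0.164 0.986
  outer loop
   vertex 3.5 1.2 4.6
   vertex 4.2 4.1 4.1
   vertex 1.6 0.3 4.8
  endloop
 endfacet
 facet normal 0.688 -0.041 0.725
  outer loop
   vertex 3.5 1.2 4.6
   vertex 5.0 1.6 3.2
   vertex 4.2 4.1 4.1
  endloop
 endfacet
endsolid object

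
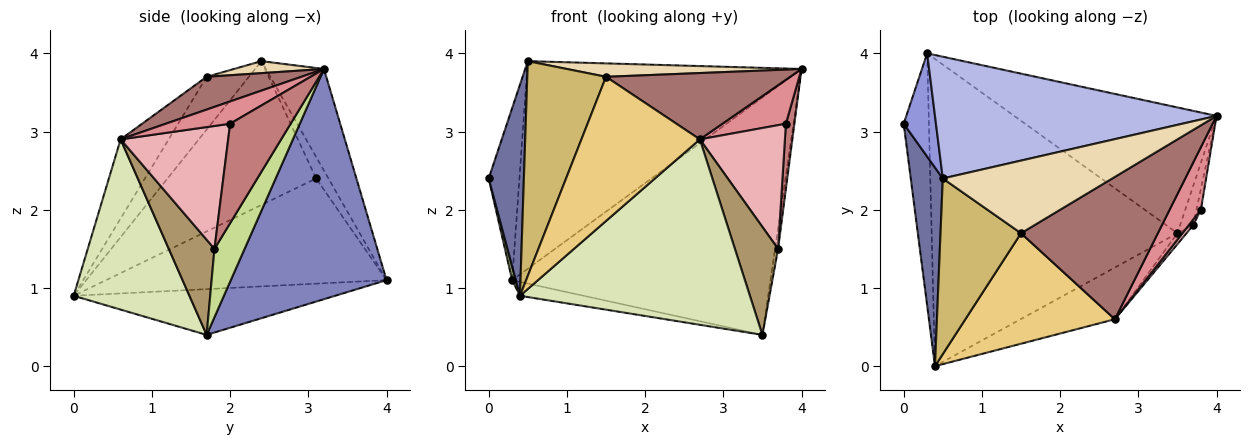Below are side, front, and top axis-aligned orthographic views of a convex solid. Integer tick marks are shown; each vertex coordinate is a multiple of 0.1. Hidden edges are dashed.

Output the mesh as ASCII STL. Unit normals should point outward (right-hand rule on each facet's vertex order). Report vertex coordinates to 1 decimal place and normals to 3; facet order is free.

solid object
 facet normal -0.951 -0.225 0.212
  outer loop
   vertex 0.5 2.4 3.9
   vertex 0.0 3.1 2.4
   vertex 0.4 0.0 0.9
  endloop
 endfacet
 facet normal 0.470 0.780 -0.413
  outer loop
   vertex 0.3 4.0 1.1
   vertex 4.0 3.2 3.8
   vertex 3.5 1.7 0.4
  endloop
 endfacet
 facet normal -0.324 0.811 0.487
  outer loop
   vertex 0.3 4.0 1.1
   vertex 0.0 3.1 2.4
   vertex 0.5 2.4 3.9
  endloop
 endfacet
 facet normal -0.180 0.849 0.498
  outer loop
   vertex 0.3 4.0 1.1
   vertex 0.5 2.4 3.9
   vertex 4.0 3.2 3.8
  endloop
 endfacet
 facet normal -0.972 -0.013 -0.233
  outer loop
   vertex 0.3 4.0 1.1
   vertex 0.4 0.0 0.9
   vertex 0.0 3.1 2.4
  endloop
 endfacet
 facet normal -0.183 0.045 -0.982
  outer loop
   vertex 0.3 4.0 1.1
   vertex 3.5 1.7 0.4
   vertex 0.4 0.0 0.9
  endloop
 endfacet
 facet normal 0.978 0.097 -0.187
  outer loop
   vertex 3.7 1.8 1.5
   vertex 3.5 1.7 0.4
   vertex 4.0 3.2 3.8
  endloop
 endfacet
 facet normal 0.436 -0.867 -0.242
  outer loop
   vertex 2.7 0.6 2.9
   vertex 0.4 0.0 0.9
   vertex 3.5 1.7 0.4
  endloop
 endfacet
 facet normal 0.725 -0.685 -0.070
  outer loop
   vertex 2.7 0.6 2.9
   vertex 3.5 1.7 0.4
   vertex 3.7 1.8 1.5
  endloop
 endfacet
 facet normal -0.383 -0.715 0.585
  outer loop
   vertex 1.5 1.7 3.7
   vertex 0.5 2.4 3.9
   vertex 0.4 0.0 0.9
  endloop
 endfacet
 facet normal -0.306 -0.755 0.579
  outer loop
   vertex 1.5 1.7 3.7
   vertex 0.4 0.0 0.9
   vertex 2.7 0.6 2.9
  endloop
 endfacet
 facet normal 0.069 -0.181 0.981
  outer loop
   vertex 1.5 1.7 3.7
   vertex 4.0 3.2 3.8
   vertex 0.5 2.4 3.9
  endloop
 endfacet
 facet normal 0.212 -0.413 0.886
  outer loop
   vertex 1.5 1.7 3.7
   vertex 2.7 0.6 2.9
   vertex 4.0 3.2 3.8
  endloop
 endfacet
 facet normal 0.989 -0.139 -0.044
  outer loop
   vertex 3.8 2.0 3.1
   vertex 3.7 1.8 1.5
   vertex 4.0 3.2 3.8
  endloop
 endfacet
 facet normal 0.503 -0.496 0.707
  outer loop
   vertex 3.8 2.0 3.1
   vertex 4.0 3.2 3.8
   vertex 2.7 0.6 2.9
  endloop
 endfacet
 facet normal 0.784 -0.620 0.029
  outer loop
   vertex 3.8 2.0 3.1
   vertex 2.7 0.6 2.9
   vertex 3.7 1.8 1.5
  endloop
 endfacet
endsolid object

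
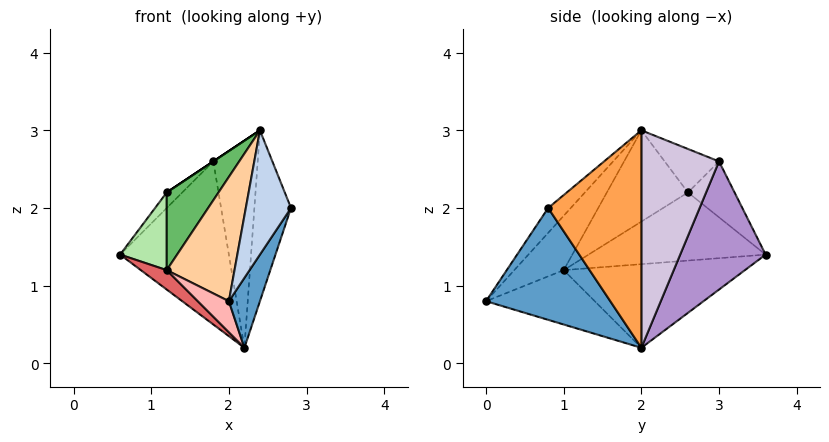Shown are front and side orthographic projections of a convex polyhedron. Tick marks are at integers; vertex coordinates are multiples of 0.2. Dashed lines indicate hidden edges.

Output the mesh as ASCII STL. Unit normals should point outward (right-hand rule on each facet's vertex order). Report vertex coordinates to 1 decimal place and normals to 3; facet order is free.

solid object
 facet normal 0.873 -0.218 -0.436
  outer loop
   vertex 2.2 2.0 0.2
   vertex 2.8 0.8 2.0
   vertex 2.0 0.0 0.8
  endloop
 endfacet
 facet normal -0.333 -0.667 0.667
  outer loop
   vertex 2.4 2.0 3.0
   vertex 2.0 0.0 0.8
   vertex 2.8 0.8 2.0
  endloop
 endfacet
 facet normal 0.929 0.365 -0.066
  outer loop
   vertex 2.4 2.0 3.0
   vertex 2.8 0.8 2.0
   vertex 2.2 2.0 0.2
  endloop
 endfacet
 facet normal -0.451 -0.618 0.644
  outer loop
   vertex 1.2 1.0 1.2
   vertex 2.0 0.0 0.8
   vertex 2.4 2.0 3.0
  endloop
 endfacet
 facet normal -0.639 -0.408 0.652
  outer loop
   vertex 1.2 1.0 1.2
   vertex 2.4 2.0 3.0
   vertex 1.2 2.6 2.2
  endloop
 endfacet
 facet normal -0.896 -0.236 0.377
  outer loop
   vertex 1.2 1.0 1.2
   vertex 1.2 2.6 2.2
   vertex 0.6 3.6 1.4
  endloop
 endfacet
 facet normal -0.656 -0.094 -0.749
  outer loop
   vertex 1.2 1.0 1.2
   vertex 0.6 3.6 1.4
   vertex 2.2 2.0 0.2
  endloop
 endfacet
 facet normal -0.605 -0.173 -0.777
  outer loop
   vertex 1.2 1.0 1.2
   vertex 2.2 2.0 0.2
   vertex 2.0 0.0 0.8
  endloop
 endfacet
 facet normal 0.603 0.767 -0.219
  outer loop
   vertex 1.8 3.0 2.6
   vertex 2.2 2.0 0.2
   vertex 0.6 3.6 1.4
  endloop
 endfacet
 facet normal 0.867 0.495 -0.062
  outer loop
   vertex 1.8 3.0 2.6
   vertex 2.4 2.0 3.0
   vertex 2.2 2.0 0.2
  endloop
 endfacet
 facet normal -0.636 0.212 0.742
  outer loop
   vertex 1.8 3.0 2.6
   vertex 0.6 3.6 1.4
   vertex 1.2 2.6 2.2
  endloop
 endfacet
 facet normal -0.555 0.000 0.832
  outer loop
   vertex 1.8 3.0 2.6
   vertex 1.2 2.6 2.2
   vertex 2.4 2.0 3.0
  endloop
 endfacet
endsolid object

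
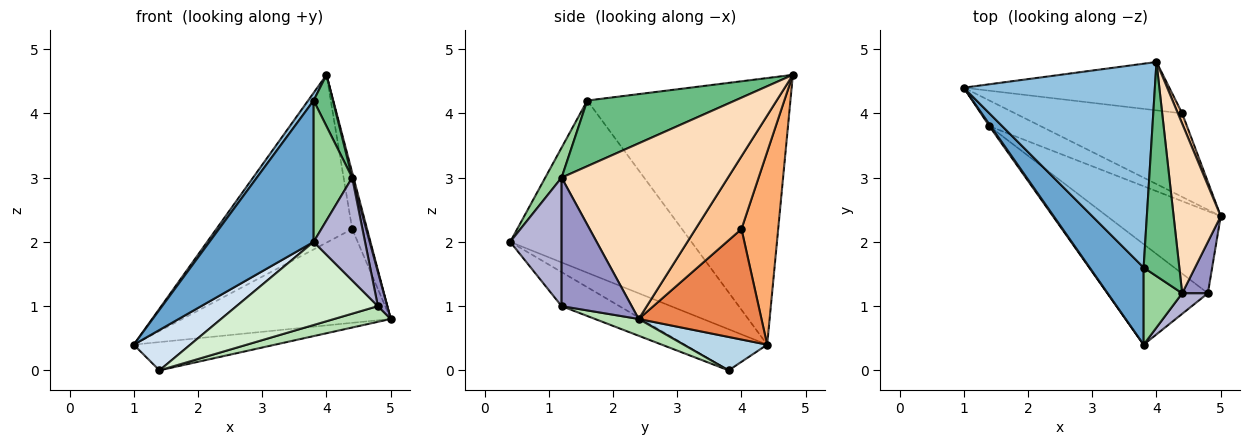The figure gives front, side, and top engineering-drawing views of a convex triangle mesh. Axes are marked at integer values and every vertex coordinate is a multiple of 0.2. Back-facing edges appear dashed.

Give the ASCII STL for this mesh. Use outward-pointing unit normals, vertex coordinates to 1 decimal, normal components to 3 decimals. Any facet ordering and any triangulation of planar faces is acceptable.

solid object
 facet normal -0.837 -0.481 0.262
  outer loop
   vertex 3.8 1.6 4.2
   vertex 1.0 4.4 0.4
   vertex 3.8 0.4 2.0
  endloop
 endfacet
 facet normal -0.813 -0.022 0.582
  outer loop
   vertex 3.8 1.6 4.2
   vertex 4.0 4.8 4.6
   vertex 1.0 4.4 0.4
  endloop
 endfacet
 facet normal 0.401 0.678 -0.616
  outer loop
   vertex 1.4 3.8 0.0
   vertex 1.0 4.4 0.4
   vertex 5.0 2.4 0.8
  endloop
 endfacet
 facet normal -0.824 -0.566 0.026
  outer loop
   vertex 1.4 3.8 0.0
   vertex 3.8 0.4 2.0
   vertex 1.0 4.4 0.4
  endloop
 endfacet
 facet normal 0.403 0.684 -0.609
  outer loop
   vertex 4.4 4.0 2.2
   vertex 5.0 2.4 0.8
   vertex 1.0 4.4 0.4
  endloop
 endfacet
 facet normal 0.251 0.930 -0.268
  outer loop
   vertex 4.4 4.0 2.2
   vertex 1.0 4.4 0.4
   vertex 4.0 4.8 4.6
  endloop
 endfacet
 facet normal 0.950 0.307 0.056
  outer loop
   vertex 4.4 4.0 2.2
   vertex 4.0 4.8 4.6
   vertex 5.0 2.4 0.8
  endloop
 endfacet
 facet normal 0.966 -0.008 0.259
  outer loop
   vertex 4.4 1.2 3.0
   vertex 5.0 2.4 0.8
   vertex 4.0 4.8 4.6
  endloop
 endfacet
 facet normal 0.873 -0.114 0.474
  outer loop
   vertex 4.4 1.2 3.0
   vertex 4.0 4.8 4.6
   vertex 3.8 1.6 4.2
  endloop
 endfacet
 facet normal 0.349 -0.823 0.449
  outer loop
   vertex 4.4 1.2 3.0
   vertex 3.8 1.6 4.2
   vertex 3.8 0.4 2.0
  endloop
 endfacet
 facet normal 0.144 -0.186 -0.972
  outer loop
   vertex 4.8 1.2 1.0
   vertex 1.4 3.8 0.0
   vertex 5.0 2.4 0.8
  endloop
 endfacet
 facet normal -0.252 -0.617 -0.746
  outer loop
   vertex 4.8 1.2 1.0
   vertex 3.8 0.4 2.0
   vertex 1.4 3.8 0.0
  endloop
 endfacet
 facet normal 0.972 -0.130 0.194
  outer loop
   vertex 4.8 1.2 1.0
   vertex 5.0 2.4 0.8
   vertex 4.4 1.2 3.0
  endloop
 endfacet
 facet normal 0.700 -0.700 0.140
  outer loop
   vertex 4.8 1.2 1.0
   vertex 4.4 1.2 3.0
   vertex 3.8 0.4 2.0
  endloop
 endfacet
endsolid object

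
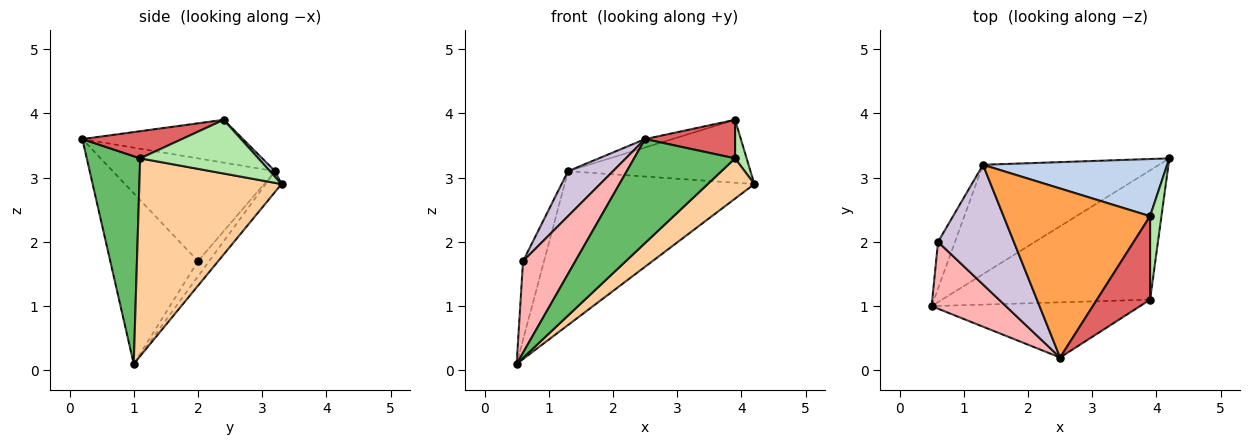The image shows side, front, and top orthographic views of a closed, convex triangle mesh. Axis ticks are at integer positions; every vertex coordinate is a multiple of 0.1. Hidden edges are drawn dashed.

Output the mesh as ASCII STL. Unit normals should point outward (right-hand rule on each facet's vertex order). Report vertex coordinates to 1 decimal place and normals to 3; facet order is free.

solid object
 facet normal -0.068 0.813 -0.578
  outer loop
   vertex 1.3 3.2 3.1
   vertex 4.2 3.3 2.9
   vertex 0.5 1.0 0.1
  endloop
 endfacet
 facet normal 0.021 0.740 0.672
  outer loop
   vertex 1.3 3.2 3.1
   vertex 3.9 2.4 3.9
   vertex 4.2 3.3 2.9
  endloop
 endfacet
 facet normal -0.280 0.048 0.959
  outer loop
   vertex 1.3 3.2 3.1
   vertex 2.5 0.2 3.6
   vertex 3.9 2.4 3.9
  endloop
 endfacet
 facet normal 0.672 -0.220 -0.707
  outer loop
   vertex 3.9 1.1 3.3
   vertex 0.5 1.0 0.1
   vertex 4.2 3.3 2.9
  endloop
 endfacet
 facet normal 0.423 -0.800 -0.425
  outer loop
   vertex 3.9 1.1 3.3
   vertex 2.5 0.2 3.6
   vertex 0.5 1.0 0.1
  endloop
 endfacet
 facet normal 0.974 -0.095 0.206
  outer loop
   vertex 3.9 1.1 3.3
   vertex 4.2 3.3 2.9
   vertex 3.9 2.4 3.9
  endloop
 endfacet
 facet normal 0.421 -0.380 0.824
  outer loop
   vertex 3.9 1.1 3.3
   vertex 3.9 2.4 3.9
   vertex 2.5 0.2 3.6
  endloop
 endfacet
 facet normal -0.805 -0.480 0.350
  outer loop
   vertex 0.6 2.0 1.7
   vertex 0.5 1.0 0.1
   vertex 2.5 0.2 3.6
  endloop
 endfacet
 facet normal -0.415 0.783 -0.463
  outer loop
   vertex 0.6 2.0 1.7
   vertex 1.3 3.2 3.1
   vertex 0.5 1.0 0.1
  endloop
 endfacet
 facet normal -0.786 -0.218 0.579
  outer loop
   vertex 0.6 2.0 1.7
   vertex 2.5 0.2 3.6
   vertex 1.3 3.2 3.1
  endloop
 endfacet
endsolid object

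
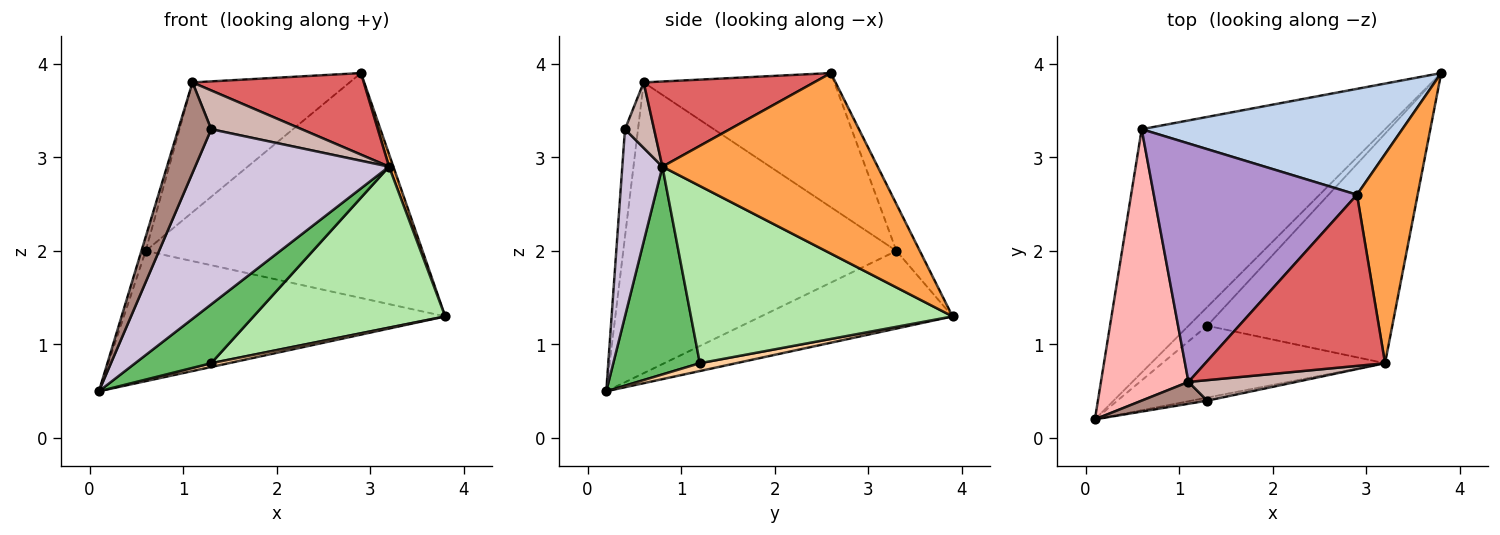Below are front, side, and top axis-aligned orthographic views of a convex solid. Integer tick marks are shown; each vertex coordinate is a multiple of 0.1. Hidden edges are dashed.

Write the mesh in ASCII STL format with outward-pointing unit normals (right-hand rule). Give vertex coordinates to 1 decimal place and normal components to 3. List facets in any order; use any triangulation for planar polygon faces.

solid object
 facet normal -0.271 0.454 -0.849
  outer loop
   vertex 0.6 3.3 2.0
   vertex 3.8 3.9 1.3
   vertex 0.1 0.2 0.5
  endloop
 endfacet
 facet normal -0.076 0.902 0.425
  outer loop
   vertex 0.6 3.3 2.0
   vertex 2.9 2.6 3.9
   vertex 3.8 3.9 1.3
  endloop
 endfacet
 facet normal 0.948 -0.019 0.319
  outer loop
   vertex 3.2 0.8 2.9
   vertex 3.8 3.9 1.3
   vertex 2.9 2.6 3.9
  endloop
 endfacet
 facet normal 0.380 -0.184 -0.907
  outer loop
   vertex 1.3 1.2 0.8
   vertex 0.1 0.2 0.5
   vertex 3.8 3.9 1.3
  endloop
 endfacet
 facet normal 0.585 -0.514 -0.627
  outer loop
   vertex 1.3 1.2 0.8
   vertex 3.2 0.8 2.9
   vertex 0.1 0.2 0.5
  endloop
 endfacet
 facet normal 0.617 -0.452 -0.644
  outer loop
   vertex 1.3 1.2 0.8
   vertex 3.8 3.9 1.3
   vertex 3.2 0.8 2.9
  endloop
 endfacet
 facet normal 0.393 -0.396 0.830
  outer loop
   vertex 1.1 0.6 3.8
   vertex 3.2 0.8 2.9
   vertex 2.9 2.6 3.9
  endloop
 endfacet
 facet normal -0.957 0.015 0.288
  outer loop
   vertex 1.1 0.6 3.8
   vertex 0.6 3.3 2.0
   vertex 0.1 0.2 0.5
  endloop
 endfacet
 facet normal -0.502 0.414 0.760
  outer loop
   vertex 1.1 0.6 3.8
   vertex 2.9 2.6 3.9
   vertex 0.6 3.3 2.0
  endloop
 endfacet
 facet normal 0.203 -0.979 -0.017
  outer loop
   vertex 1.3 0.4 3.3
   vertex 0.1 0.2 0.5
   vertex 3.2 0.8 2.9
  endloop
 endfacet
 facet normal -0.360 -0.907 0.219
  outer loop
   vertex 1.3 0.4 3.3
   vertex 1.1 0.6 3.8
   vertex 0.1 0.2 0.5
  endloop
 endfacet
 facet normal 0.274 -0.850 0.450
  outer loop
   vertex 1.3 0.4 3.3
   vertex 3.2 0.8 2.9
   vertex 1.1 0.6 3.8
  endloop
 endfacet
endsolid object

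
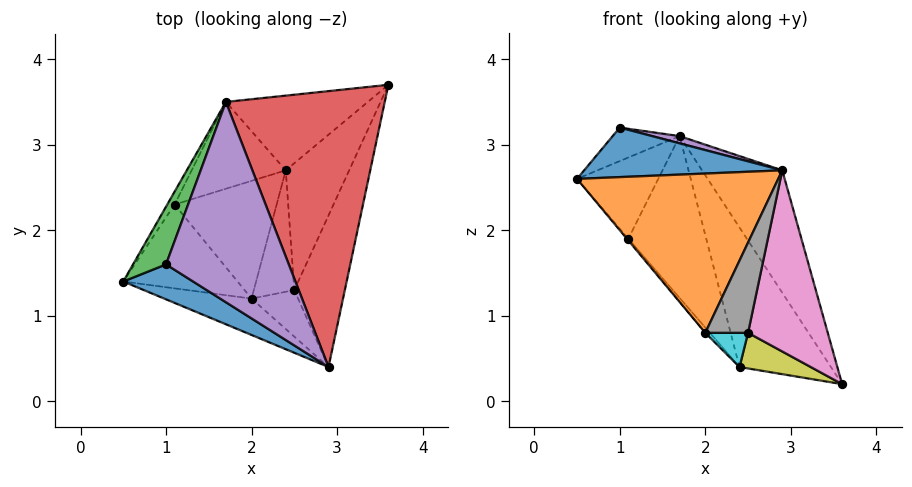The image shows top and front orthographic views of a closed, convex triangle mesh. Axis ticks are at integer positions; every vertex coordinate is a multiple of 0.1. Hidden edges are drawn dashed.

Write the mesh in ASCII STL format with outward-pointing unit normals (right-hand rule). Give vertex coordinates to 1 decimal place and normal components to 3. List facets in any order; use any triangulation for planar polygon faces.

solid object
 facet normal -0.342 -0.768 0.541
  outer loop
   vertex 1.0 1.6 3.2
   vertex 0.5 1.4 2.6
   vertex 2.9 0.4 2.7
  endloop
 endfacet
 facet normal -0.369 -0.906 -0.207
  outer loop
   vertex 2.0 1.2 0.8
   vertex 2.9 0.4 2.7
   vertex 0.5 1.4 2.6
  endloop
 endfacet
 facet normal -0.778 0.315 0.543
  outer loop
   vertex 1.7 3.5 3.1
   vertex 0.5 1.4 2.6
   vertex 1.0 1.6 3.2
  endloop
 endfacet
 facet normal 0.804 0.241 0.543
  outer loop
   vertex 1.7 3.5 3.1
   vertex 2.9 0.4 2.7
   vertex 3.6 3.7 0.2
  endloop
 endfacet
 facet normal 0.234 -0.035 0.972
  outer loop
   vertex 1.7 3.5 3.1
   vertex 1.0 1.6 3.2
   vertex 2.9 0.4 2.7
  endloop
 endfacet
 facet normal -0.631 0.684 -0.366
  outer loop
   vertex 2.4 2.7 0.4
   vertex 1.7 3.5 3.1
   vertex 3.6 3.7 0.2
  endloop
 endfacet
 facet normal 0.798 -0.462 -0.387
  outer loop
   vertex 2.5 1.3 0.8
   vertex 3.6 3.7 0.2
   vertex 2.9 0.4 2.7
  endloop
 endfacet
 facet normal 0.175 -0.875 -0.451
  outer loop
   vertex 2.5 1.3 0.8
   vertex 2.9 0.4 2.7
   vertex 2.0 1.2 0.8
  endloop
 endfacet
 facet normal 0.065 -0.270 -0.961
  outer loop
   vertex 2.5 1.3 0.8
   vertex 2.4 2.7 0.4
   vertex 3.6 3.7 0.2
  endloop
 endfacet
 facet normal 0.054 -0.271 -0.961
  outer loop
   vertex 2.5 1.3 0.8
   vertex 2.0 1.2 0.8
   vertex 2.4 2.7 0.4
  endloop
 endfacet
 facet normal -0.857 0.509 -0.080
  outer loop
   vertex 1.1 2.3 1.9
   vertex 0.5 1.4 2.6
   vertex 1.7 3.5 3.1
  endloop
 endfacet
 facet normal -0.633 0.682 -0.366
  outer loop
   vertex 1.1 2.3 1.9
   vertex 1.7 3.5 3.1
   vertex 2.4 2.7 0.4
  endloop
 endfacet
 facet normal -0.767 0.013 -0.641
  outer loop
   vertex 1.1 2.3 1.9
   vertex 2.0 1.2 0.8
   vertex 0.5 1.4 2.6
  endloop
 endfacet
 facet normal -0.759 0.029 -0.650
  outer loop
   vertex 1.1 2.3 1.9
   vertex 2.4 2.7 0.4
   vertex 2.0 1.2 0.8
  endloop
 endfacet
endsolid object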